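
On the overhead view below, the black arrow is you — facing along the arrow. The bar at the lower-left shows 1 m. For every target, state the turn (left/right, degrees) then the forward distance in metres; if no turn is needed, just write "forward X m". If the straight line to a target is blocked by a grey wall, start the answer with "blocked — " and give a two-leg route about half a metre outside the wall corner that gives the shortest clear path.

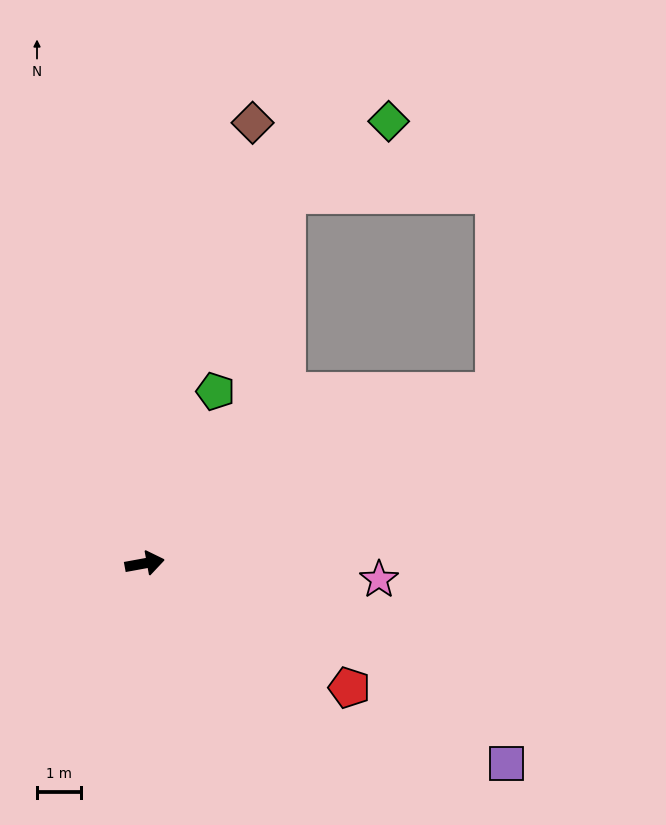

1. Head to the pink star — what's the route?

turn right 14°, forward 5.4 m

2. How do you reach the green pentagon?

turn left 57°, forward 4.3 m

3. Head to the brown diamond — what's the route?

turn left 66°, forward 10.4 m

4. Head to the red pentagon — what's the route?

turn right 42°, forward 5.5 m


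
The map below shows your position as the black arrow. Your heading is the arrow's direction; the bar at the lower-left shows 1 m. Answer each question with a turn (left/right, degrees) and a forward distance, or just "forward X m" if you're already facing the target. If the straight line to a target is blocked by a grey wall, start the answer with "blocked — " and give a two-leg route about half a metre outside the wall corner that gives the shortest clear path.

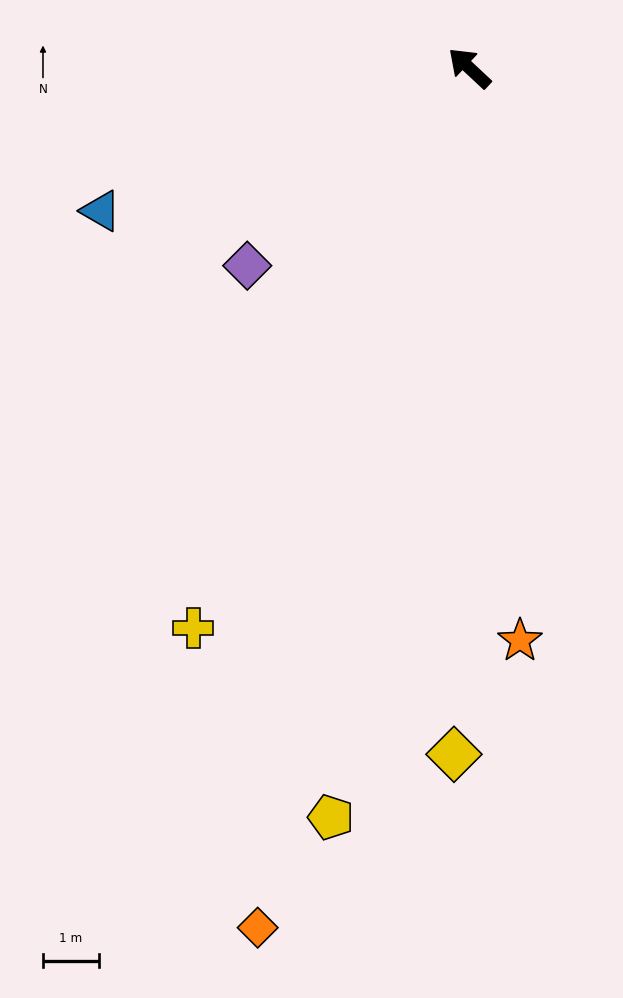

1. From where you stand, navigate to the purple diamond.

turn left 85°, forward 5.3 m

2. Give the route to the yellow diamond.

turn left 132°, forward 12.3 m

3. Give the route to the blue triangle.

turn left 64°, forward 7.1 m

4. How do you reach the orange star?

turn left 138°, forward 10.3 m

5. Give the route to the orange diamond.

turn left 119°, forward 15.9 m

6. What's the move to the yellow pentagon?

turn left 123°, forward 13.7 m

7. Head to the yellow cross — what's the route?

turn left 107°, forward 11.2 m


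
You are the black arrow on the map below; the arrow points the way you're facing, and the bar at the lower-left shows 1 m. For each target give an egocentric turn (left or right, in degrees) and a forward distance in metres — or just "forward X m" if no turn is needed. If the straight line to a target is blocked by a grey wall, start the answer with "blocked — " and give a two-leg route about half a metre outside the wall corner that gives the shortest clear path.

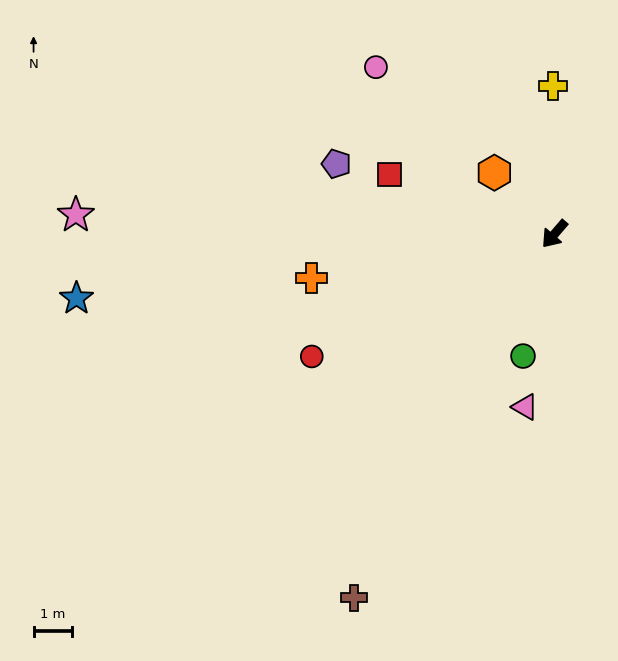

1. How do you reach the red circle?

turn right 23°, forward 7.1 m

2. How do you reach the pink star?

turn right 52°, forward 12.5 m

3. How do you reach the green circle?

turn left 26°, forward 3.3 m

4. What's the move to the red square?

turn right 69°, forward 4.6 m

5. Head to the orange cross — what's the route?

turn right 39°, forward 6.4 m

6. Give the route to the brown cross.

turn left 12°, forward 10.8 m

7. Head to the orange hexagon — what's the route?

turn right 95°, forward 2.2 m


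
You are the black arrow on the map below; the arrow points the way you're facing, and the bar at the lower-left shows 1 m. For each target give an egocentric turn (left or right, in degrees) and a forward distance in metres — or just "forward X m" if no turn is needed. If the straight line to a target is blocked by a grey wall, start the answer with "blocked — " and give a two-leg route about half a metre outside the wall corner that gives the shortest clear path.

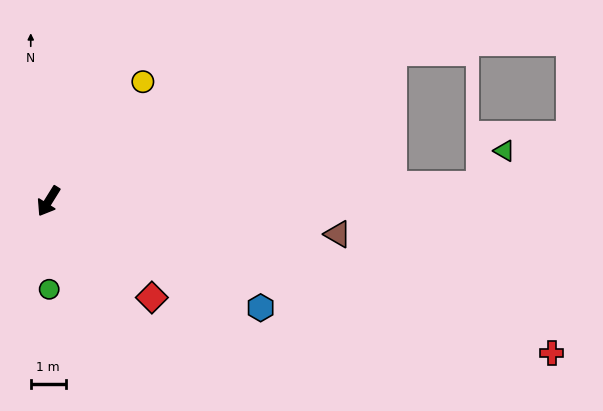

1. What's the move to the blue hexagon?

turn left 95°, forward 6.8 m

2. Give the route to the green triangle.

blocked — turn left 124°, forward 12.4 m, then turn left 53°, forward 1.2 m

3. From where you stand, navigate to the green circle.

turn left 32°, forward 2.5 m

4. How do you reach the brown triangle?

turn left 115°, forward 8.4 m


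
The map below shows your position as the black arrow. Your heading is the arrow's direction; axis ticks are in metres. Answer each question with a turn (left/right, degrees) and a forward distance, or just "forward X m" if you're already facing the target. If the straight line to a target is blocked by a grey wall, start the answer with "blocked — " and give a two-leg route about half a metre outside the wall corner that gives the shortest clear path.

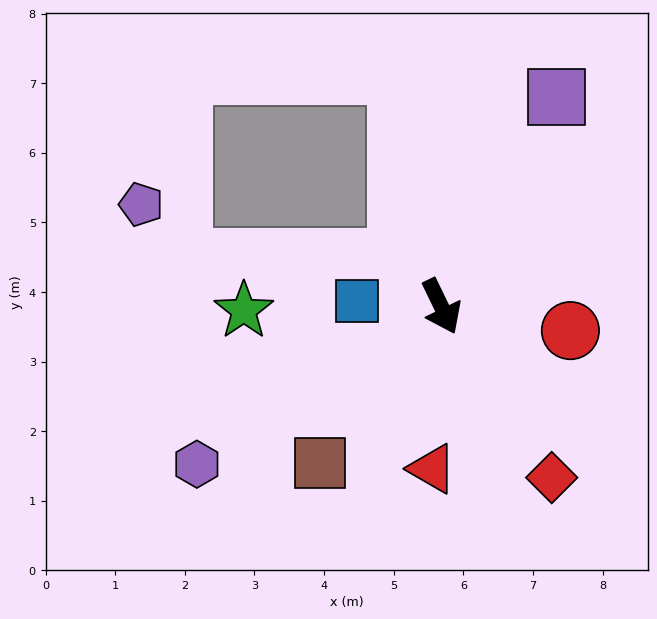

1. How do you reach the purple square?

turn left 125°, forward 3.4 m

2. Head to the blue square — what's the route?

turn right 120°, forward 1.2 m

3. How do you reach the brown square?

turn right 64°, forward 2.8 m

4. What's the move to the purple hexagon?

turn right 83°, forward 4.2 m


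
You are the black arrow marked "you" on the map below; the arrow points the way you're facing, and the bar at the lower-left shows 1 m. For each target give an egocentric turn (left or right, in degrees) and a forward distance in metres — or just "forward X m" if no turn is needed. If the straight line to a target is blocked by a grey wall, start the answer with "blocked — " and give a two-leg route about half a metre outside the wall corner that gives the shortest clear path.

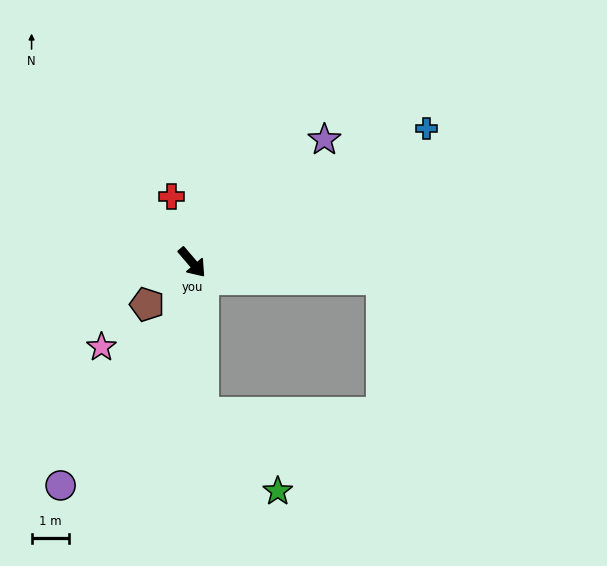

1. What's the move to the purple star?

turn left 92°, forward 4.9 m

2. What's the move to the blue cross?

turn left 79°, forward 7.3 m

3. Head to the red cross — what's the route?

turn left 157°, forward 1.9 m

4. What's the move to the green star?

blocked — turn right 36°, forward 4.1 m, then turn left 39°, forward 2.9 m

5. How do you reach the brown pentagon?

turn right 87°, forward 1.7 m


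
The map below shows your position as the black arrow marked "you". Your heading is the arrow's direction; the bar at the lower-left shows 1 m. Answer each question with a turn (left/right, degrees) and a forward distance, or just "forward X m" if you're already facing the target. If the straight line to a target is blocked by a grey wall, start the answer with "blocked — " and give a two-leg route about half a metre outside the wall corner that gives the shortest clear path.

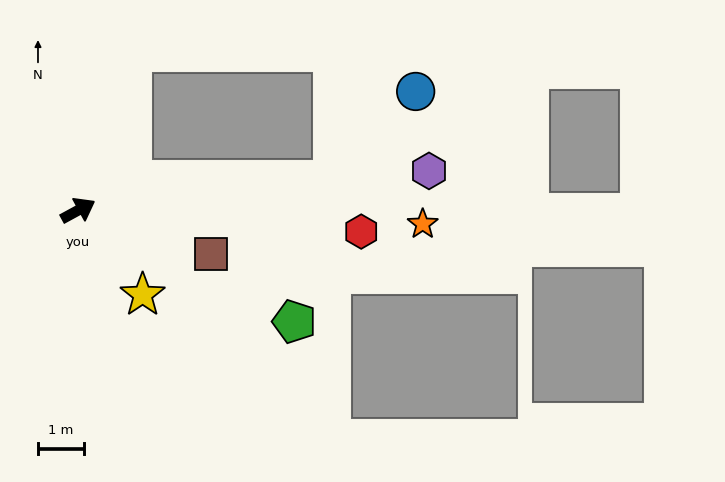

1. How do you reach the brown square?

turn right 47°, forward 3.1 m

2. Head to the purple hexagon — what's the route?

turn right 22°, forward 7.7 m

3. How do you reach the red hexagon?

turn right 33°, forward 6.2 m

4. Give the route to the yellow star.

turn right 81°, forward 2.3 m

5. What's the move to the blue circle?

blocked — turn right 22°, forward 5.6 m, then turn left 40°, forward 2.6 m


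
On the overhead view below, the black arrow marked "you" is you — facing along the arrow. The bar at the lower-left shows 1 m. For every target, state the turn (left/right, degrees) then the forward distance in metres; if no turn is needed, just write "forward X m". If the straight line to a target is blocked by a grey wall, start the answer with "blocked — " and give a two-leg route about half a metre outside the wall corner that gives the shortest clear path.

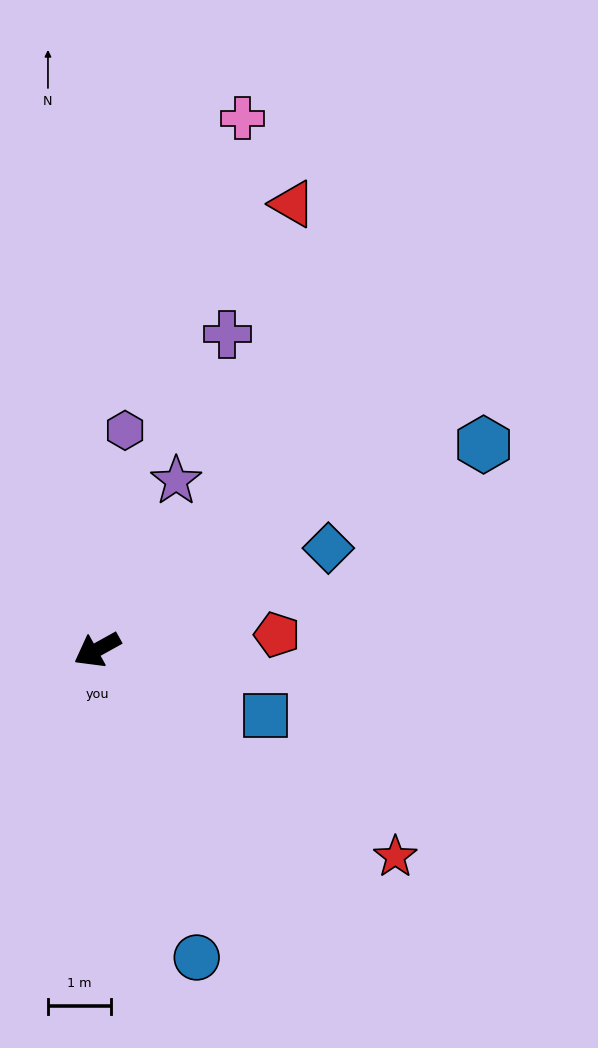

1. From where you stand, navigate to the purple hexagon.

turn right 126°, forward 3.5 m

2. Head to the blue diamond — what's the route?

turn left 175°, forward 4.0 m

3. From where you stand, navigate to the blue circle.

turn left 79°, forward 5.1 m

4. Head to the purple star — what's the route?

turn right 144°, forward 3.0 m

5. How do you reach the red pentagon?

turn left 156°, forward 2.9 m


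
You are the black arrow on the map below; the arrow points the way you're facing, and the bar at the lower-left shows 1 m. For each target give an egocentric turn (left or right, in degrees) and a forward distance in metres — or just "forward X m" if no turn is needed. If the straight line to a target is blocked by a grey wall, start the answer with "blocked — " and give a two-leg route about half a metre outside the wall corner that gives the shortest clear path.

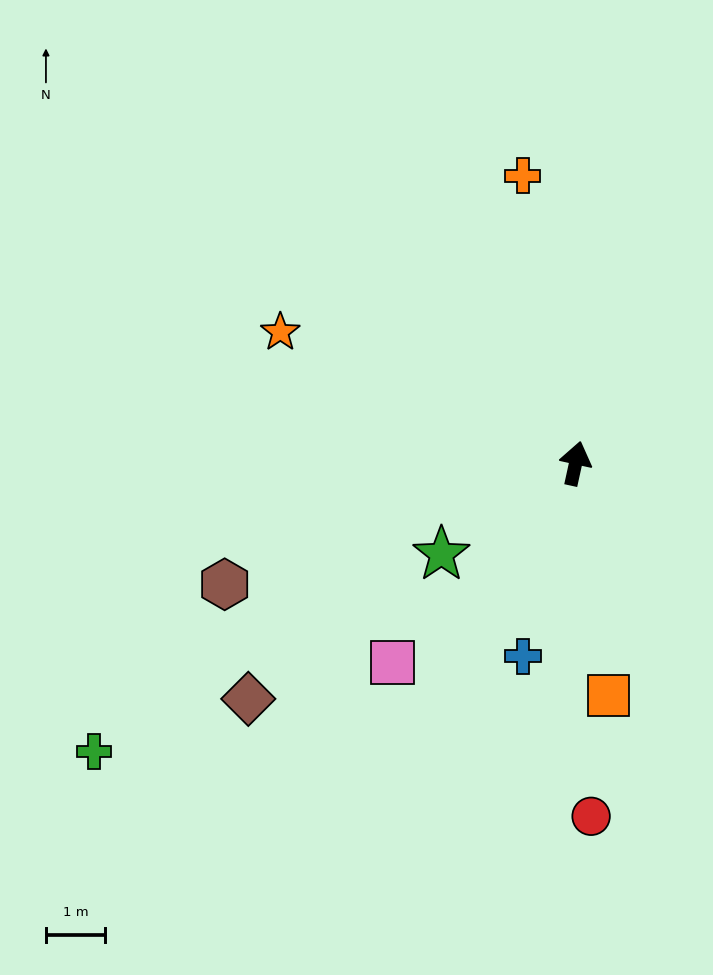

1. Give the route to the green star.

turn left 136°, forward 2.8 m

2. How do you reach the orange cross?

turn left 23°, forward 5.0 m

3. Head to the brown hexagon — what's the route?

turn left 121°, forward 6.3 m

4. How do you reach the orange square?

turn right 160°, forward 4.0 m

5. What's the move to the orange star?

turn left 78°, forward 5.5 m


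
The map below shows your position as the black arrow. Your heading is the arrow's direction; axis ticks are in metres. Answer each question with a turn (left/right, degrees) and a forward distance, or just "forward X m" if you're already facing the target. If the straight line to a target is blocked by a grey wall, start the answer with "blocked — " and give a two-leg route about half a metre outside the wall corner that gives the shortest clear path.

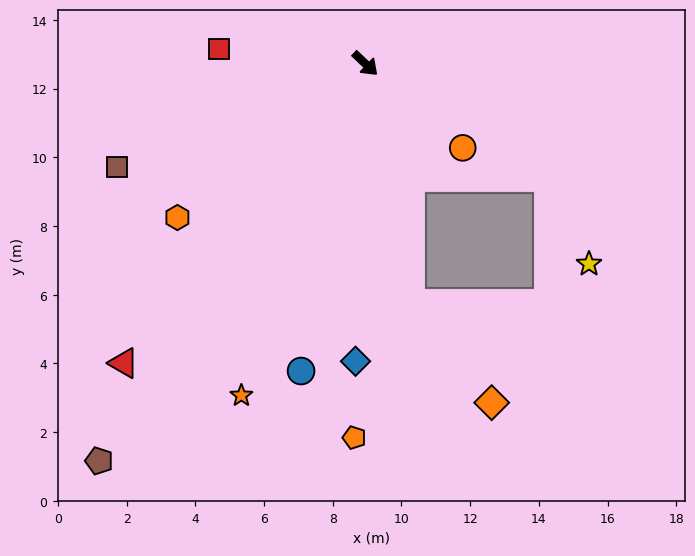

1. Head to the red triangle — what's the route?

turn right 85°, forward 11.2 m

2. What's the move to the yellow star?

blocked — turn left 12°, forward 6.3 m, then turn right 34°, forward 2.8 m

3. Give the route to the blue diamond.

turn right 48°, forward 8.7 m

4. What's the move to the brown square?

turn right 114°, forward 7.8 m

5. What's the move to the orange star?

turn right 67°, forward 10.3 m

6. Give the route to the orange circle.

turn left 3°, forward 3.7 m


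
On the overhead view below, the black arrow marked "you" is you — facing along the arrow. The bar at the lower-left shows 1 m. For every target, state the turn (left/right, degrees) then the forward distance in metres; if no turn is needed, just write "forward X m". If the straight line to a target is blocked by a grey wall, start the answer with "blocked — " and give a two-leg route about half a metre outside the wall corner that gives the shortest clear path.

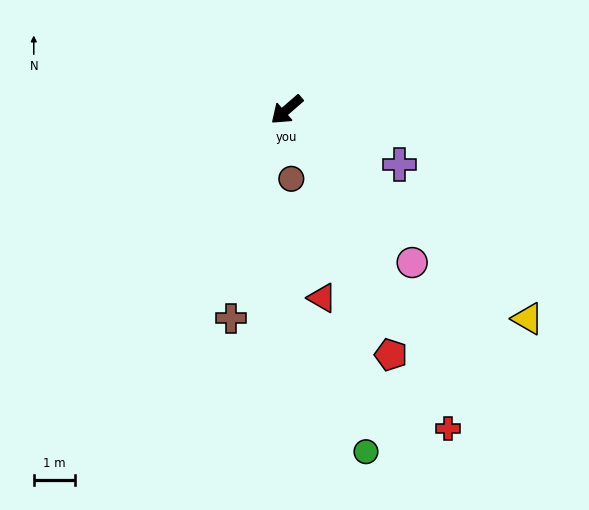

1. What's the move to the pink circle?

turn left 88°, forward 4.8 m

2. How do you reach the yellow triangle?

turn left 98°, forward 7.8 m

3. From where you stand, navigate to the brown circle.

turn left 53°, forward 1.7 m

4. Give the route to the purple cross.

turn left 113°, forward 3.1 m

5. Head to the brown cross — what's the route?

turn left 34°, forward 5.3 m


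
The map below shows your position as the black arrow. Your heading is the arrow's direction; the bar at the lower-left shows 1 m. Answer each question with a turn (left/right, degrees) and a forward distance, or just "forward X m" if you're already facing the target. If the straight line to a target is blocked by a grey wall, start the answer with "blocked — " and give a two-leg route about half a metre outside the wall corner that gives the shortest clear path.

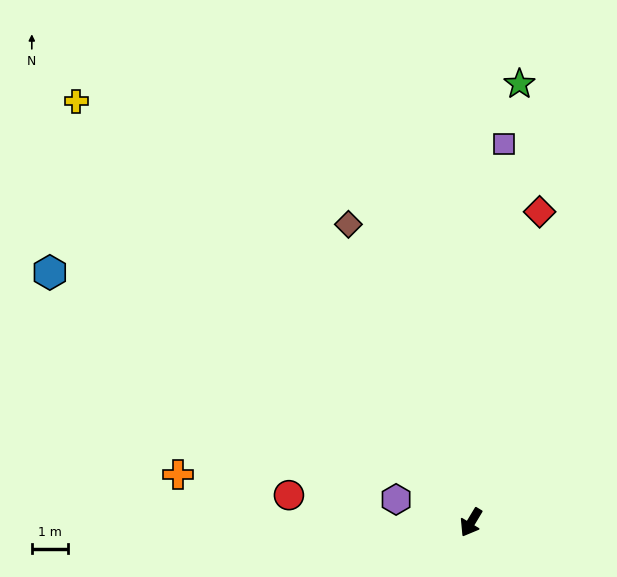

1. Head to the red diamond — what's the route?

turn right 161°, forward 8.7 m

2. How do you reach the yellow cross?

turn right 106°, forward 15.8 m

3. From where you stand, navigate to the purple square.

turn right 154°, forward 10.4 m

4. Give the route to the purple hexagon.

turn right 76°, forward 2.1 m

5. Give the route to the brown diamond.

turn right 127°, forward 8.8 m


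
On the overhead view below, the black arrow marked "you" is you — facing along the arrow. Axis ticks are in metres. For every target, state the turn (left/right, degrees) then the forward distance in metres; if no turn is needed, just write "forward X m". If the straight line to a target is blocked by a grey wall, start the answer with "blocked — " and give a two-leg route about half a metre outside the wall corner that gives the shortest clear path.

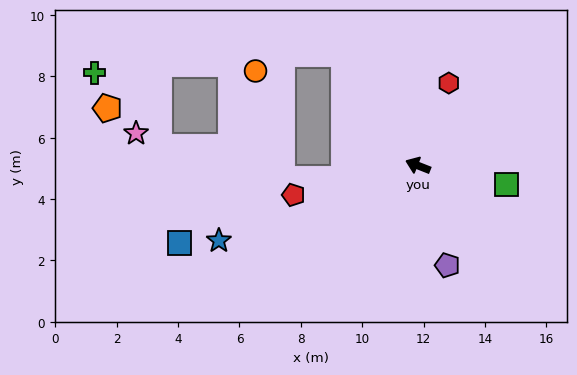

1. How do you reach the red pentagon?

turn left 35°, forward 4.2 m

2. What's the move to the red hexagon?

turn right 89°, forward 2.9 m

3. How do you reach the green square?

turn right 170°, forward 3.0 m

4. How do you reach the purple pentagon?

turn left 128°, forward 3.4 m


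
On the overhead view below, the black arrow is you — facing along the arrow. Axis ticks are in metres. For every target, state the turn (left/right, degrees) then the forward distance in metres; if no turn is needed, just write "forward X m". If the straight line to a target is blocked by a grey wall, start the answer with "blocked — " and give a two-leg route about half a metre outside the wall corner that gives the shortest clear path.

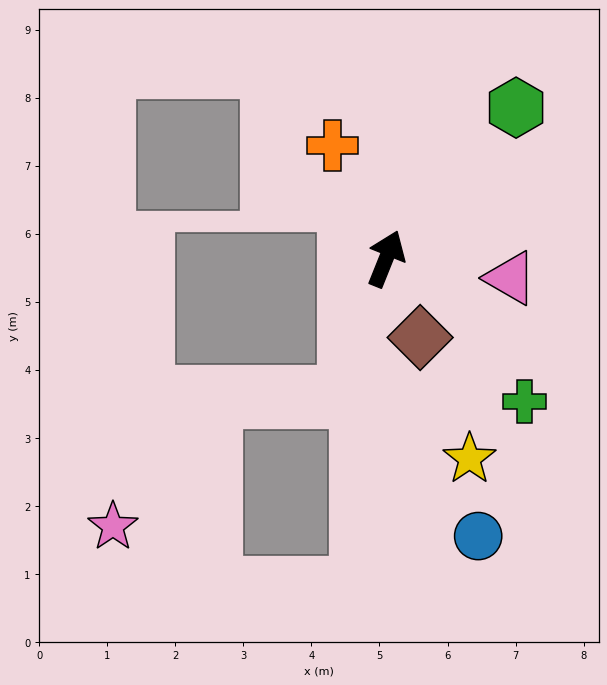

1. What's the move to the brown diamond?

turn right 135°, forward 1.3 m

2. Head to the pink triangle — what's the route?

turn right 77°, forward 1.8 m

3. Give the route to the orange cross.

turn left 47°, forward 1.8 m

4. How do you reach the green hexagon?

turn right 19°, forward 2.9 m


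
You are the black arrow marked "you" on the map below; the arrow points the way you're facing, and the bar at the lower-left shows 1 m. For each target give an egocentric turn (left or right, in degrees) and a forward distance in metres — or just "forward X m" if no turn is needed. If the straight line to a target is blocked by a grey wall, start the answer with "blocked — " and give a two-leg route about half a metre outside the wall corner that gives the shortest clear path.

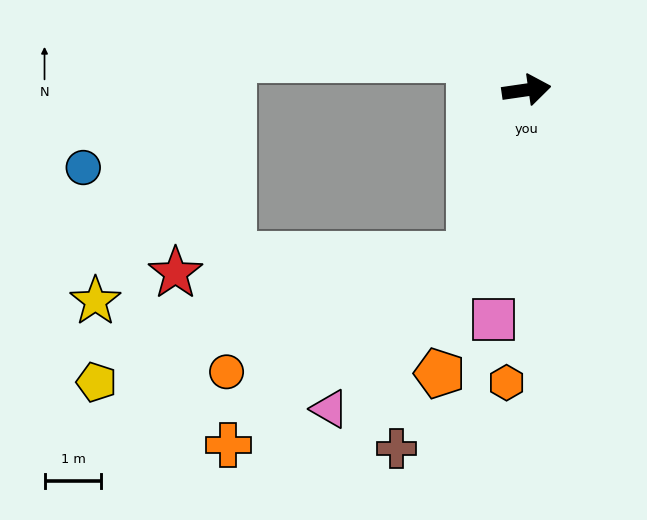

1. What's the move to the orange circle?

blocked — turn right 117°, forward 3.1 m, then turn right 46°, forward 4.8 m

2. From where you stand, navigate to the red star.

blocked — turn right 117°, forward 3.1 m, then turn right 68°, forward 5.2 m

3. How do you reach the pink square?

turn right 106°, forward 4.1 m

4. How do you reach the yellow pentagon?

blocked — turn right 117°, forward 3.1 m, then turn right 53°, forward 6.9 m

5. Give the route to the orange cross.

blocked — turn right 117°, forward 3.1 m, then turn right 33°, forward 5.4 m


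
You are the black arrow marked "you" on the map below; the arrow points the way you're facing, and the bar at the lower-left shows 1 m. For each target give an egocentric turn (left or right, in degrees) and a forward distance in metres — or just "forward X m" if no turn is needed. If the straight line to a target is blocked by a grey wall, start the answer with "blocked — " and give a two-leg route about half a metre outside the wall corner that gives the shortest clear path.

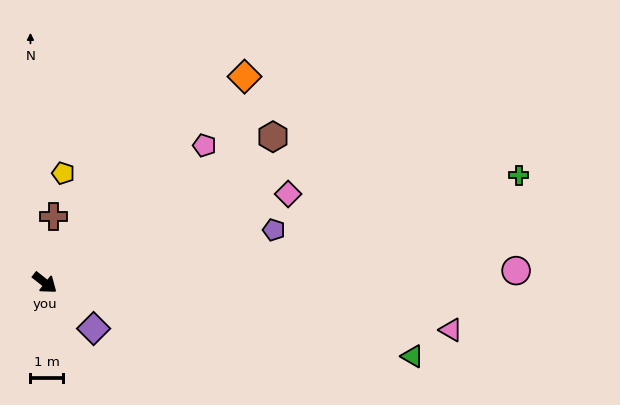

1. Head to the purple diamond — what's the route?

turn right 5°, forward 2.0 m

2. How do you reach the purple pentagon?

turn left 51°, forward 7.1 m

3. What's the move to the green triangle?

turn left 27°, forward 11.4 m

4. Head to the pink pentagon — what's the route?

turn left 79°, forward 6.4 m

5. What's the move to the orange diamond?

turn left 84°, forward 8.7 m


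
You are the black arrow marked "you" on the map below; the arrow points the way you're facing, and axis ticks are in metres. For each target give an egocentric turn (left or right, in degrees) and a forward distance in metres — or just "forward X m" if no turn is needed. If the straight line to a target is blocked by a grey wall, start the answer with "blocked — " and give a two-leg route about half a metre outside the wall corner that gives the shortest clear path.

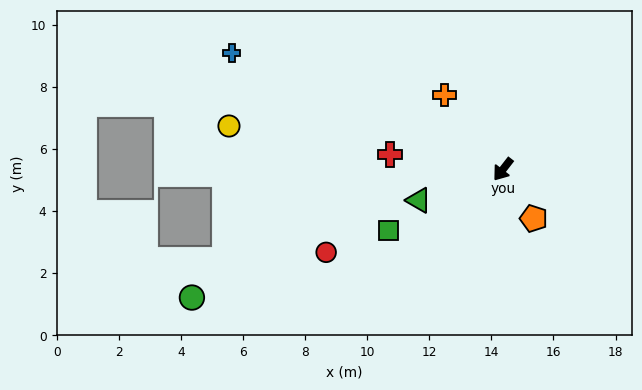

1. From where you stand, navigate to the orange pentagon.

turn left 70°, forward 1.9 m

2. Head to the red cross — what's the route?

turn right 60°, forward 3.7 m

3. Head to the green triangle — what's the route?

turn right 32°, forward 2.9 m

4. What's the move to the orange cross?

turn right 104°, forward 3.0 m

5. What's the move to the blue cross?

turn right 75°, forward 9.5 m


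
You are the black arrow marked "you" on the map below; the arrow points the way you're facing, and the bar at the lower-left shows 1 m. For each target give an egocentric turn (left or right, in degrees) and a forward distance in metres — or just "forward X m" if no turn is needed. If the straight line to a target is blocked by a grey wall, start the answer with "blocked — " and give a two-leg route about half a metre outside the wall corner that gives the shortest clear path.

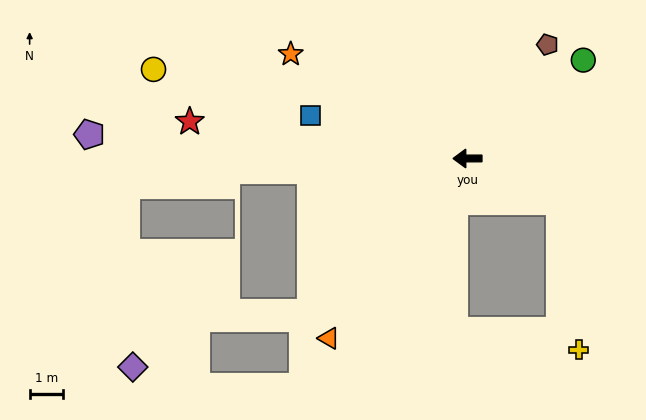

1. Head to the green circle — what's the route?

turn right 140°, forward 4.5 m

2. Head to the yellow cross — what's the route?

blocked — turn left 155°, forward 3.1 m, then turn right 58°, forward 4.5 m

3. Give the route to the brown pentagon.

turn right 125°, forward 4.2 m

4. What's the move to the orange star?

turn right 31°, forward 6.1 m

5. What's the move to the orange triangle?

turn left 52°, forward 6.8 m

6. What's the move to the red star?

turn right 8°, forward 8.4 m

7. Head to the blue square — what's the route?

turn right 15°, forward 4.9 m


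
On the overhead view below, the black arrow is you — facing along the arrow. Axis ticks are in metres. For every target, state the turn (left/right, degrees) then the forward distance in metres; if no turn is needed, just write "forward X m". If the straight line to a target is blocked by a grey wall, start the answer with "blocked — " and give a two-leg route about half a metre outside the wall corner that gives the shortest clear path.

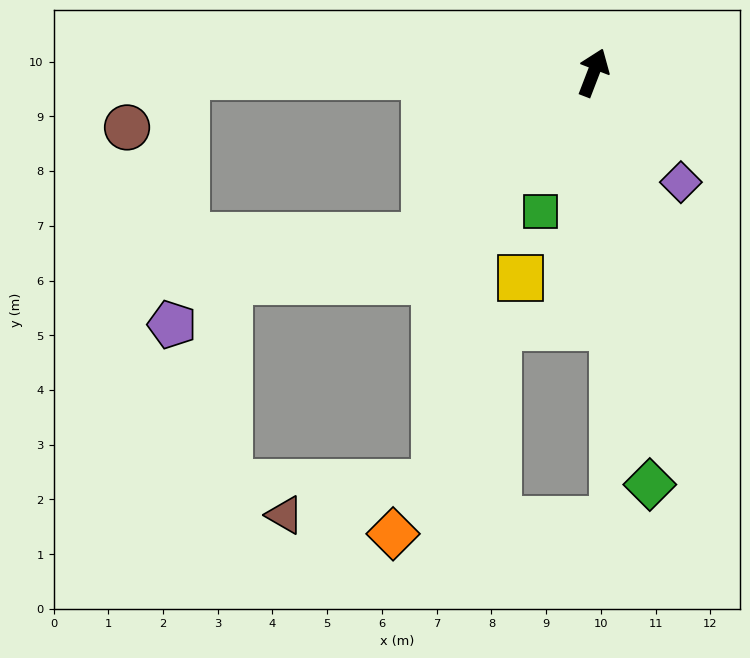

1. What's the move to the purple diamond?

turn right 120°, forward 2.6 m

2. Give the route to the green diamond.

turn right 151°, forward 7.6 m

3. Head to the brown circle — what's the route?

blocked — turn left 112°, forward 7.4 m, then turn left 40°, forward 1.4 m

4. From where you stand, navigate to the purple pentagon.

blocked — turn left 112°, forward 7.4 m, then turn left 86°, forward 4.5 m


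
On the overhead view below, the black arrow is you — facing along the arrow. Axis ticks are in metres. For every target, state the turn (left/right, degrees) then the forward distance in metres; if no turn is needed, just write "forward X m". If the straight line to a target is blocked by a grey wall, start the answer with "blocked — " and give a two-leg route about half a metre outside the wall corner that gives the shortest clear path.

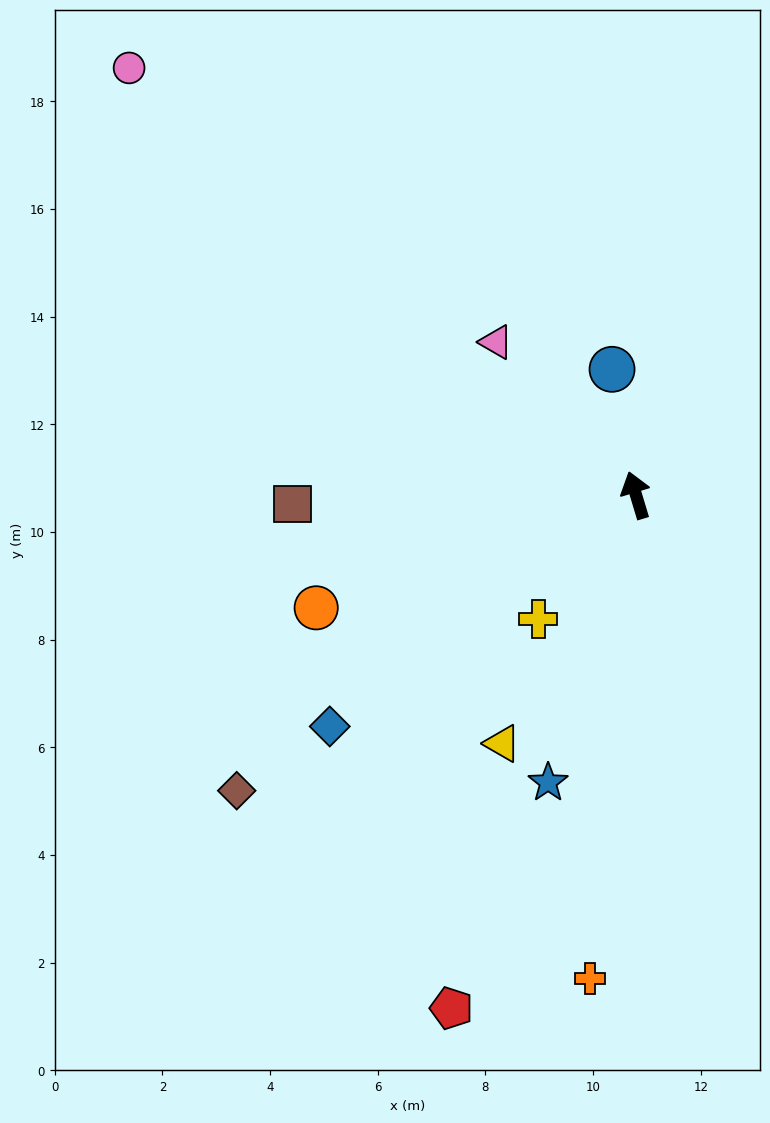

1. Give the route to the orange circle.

turn left 93°, forward 6.3 m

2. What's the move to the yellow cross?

turn left 125°, forward 2.9 m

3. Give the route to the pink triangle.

turn left 26°, forward 3.9 m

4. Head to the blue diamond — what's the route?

turn left 110°, forward 7.1 m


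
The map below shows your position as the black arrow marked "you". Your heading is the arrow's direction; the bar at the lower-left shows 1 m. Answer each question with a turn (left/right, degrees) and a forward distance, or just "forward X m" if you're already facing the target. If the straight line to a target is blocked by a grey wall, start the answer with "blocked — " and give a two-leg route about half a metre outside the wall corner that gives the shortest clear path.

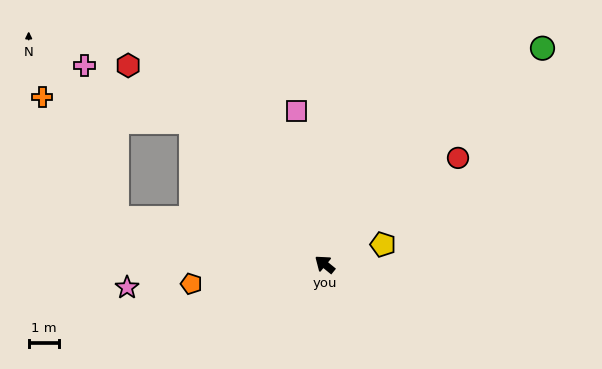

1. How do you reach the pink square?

turn right 40°, forward 5.2 m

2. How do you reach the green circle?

turn right 96°, forward 10.2 m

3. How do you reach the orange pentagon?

turn left 47°, forward 4.5 m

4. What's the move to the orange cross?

blocked — turn right 8°, forward 6.5 m, then turn left 38°, forward 5.0 m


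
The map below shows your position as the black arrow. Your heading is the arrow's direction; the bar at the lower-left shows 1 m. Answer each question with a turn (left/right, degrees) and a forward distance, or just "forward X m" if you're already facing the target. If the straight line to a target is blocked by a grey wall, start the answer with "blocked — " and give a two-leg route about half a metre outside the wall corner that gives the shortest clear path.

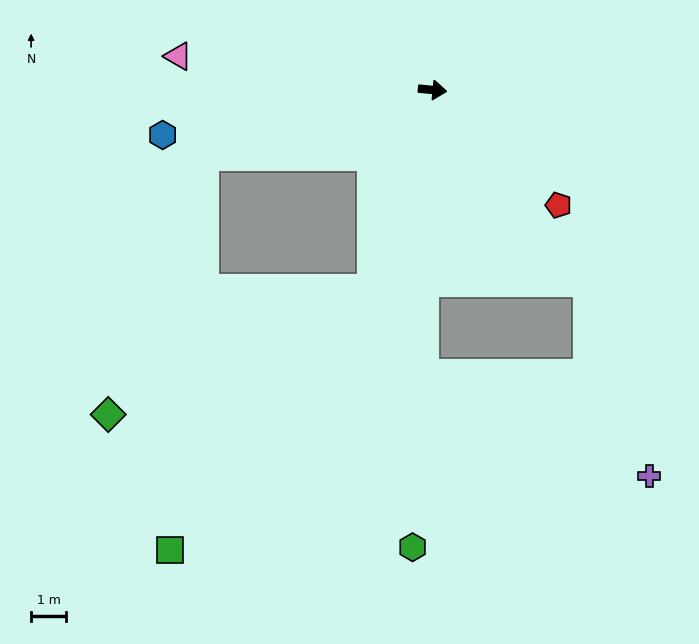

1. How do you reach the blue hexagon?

turn right 165°, forward 7.7 m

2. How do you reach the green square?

blocked — turn right 101°, forward 5.9 m, then turn right 21°, forward 9.4 m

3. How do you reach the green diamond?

blocked — turn right 101°, forward 5.9 m, then turn right 48°, forward 8.3 m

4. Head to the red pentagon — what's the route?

turn right 37°, forward 4.8 m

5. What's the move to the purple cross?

blocked — turn right 45°, forward 7.0 m, then turn right 22°, forward 5.8 m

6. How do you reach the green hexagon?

turn right 87°, forward 13.0 m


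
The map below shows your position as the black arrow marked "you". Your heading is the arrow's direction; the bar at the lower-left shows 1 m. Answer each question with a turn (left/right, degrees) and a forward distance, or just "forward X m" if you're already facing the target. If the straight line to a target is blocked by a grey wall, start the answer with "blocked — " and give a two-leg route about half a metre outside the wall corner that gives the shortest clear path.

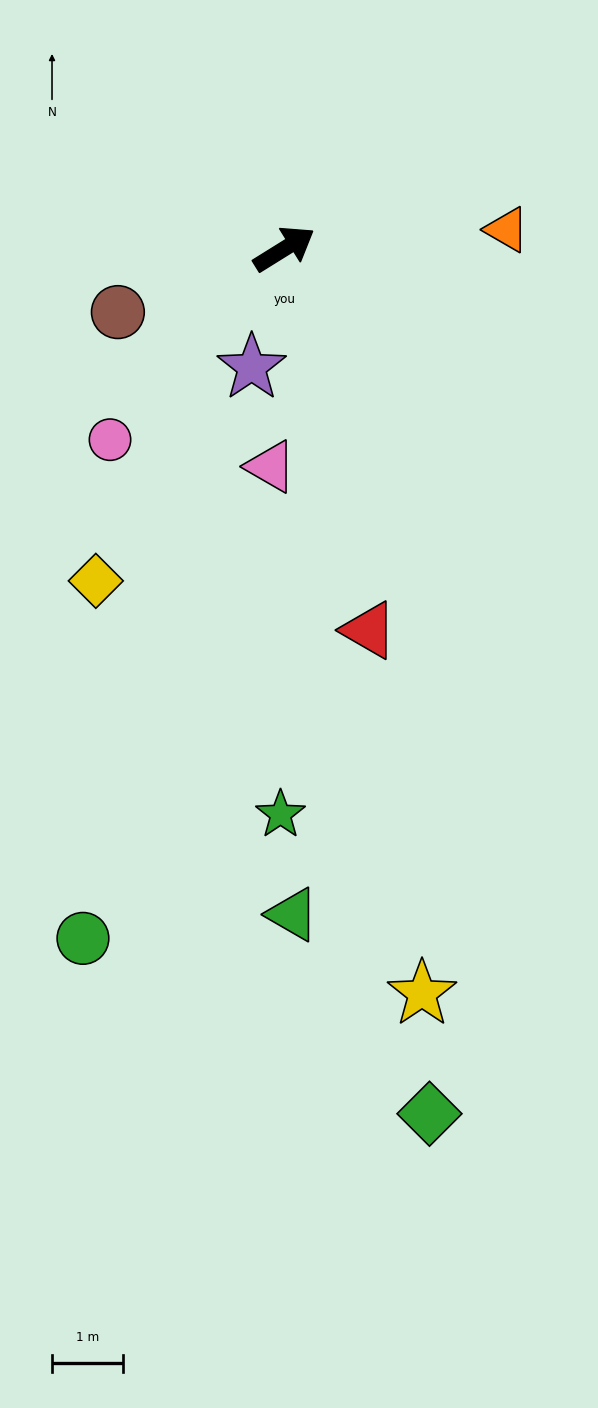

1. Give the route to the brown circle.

turn left 169°, forward 2.5 m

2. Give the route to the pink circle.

turn right 164°, forward 3.7 m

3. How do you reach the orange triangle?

turn right 27°, forward 3.2 m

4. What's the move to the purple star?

turn right 137°, forward 1.7 m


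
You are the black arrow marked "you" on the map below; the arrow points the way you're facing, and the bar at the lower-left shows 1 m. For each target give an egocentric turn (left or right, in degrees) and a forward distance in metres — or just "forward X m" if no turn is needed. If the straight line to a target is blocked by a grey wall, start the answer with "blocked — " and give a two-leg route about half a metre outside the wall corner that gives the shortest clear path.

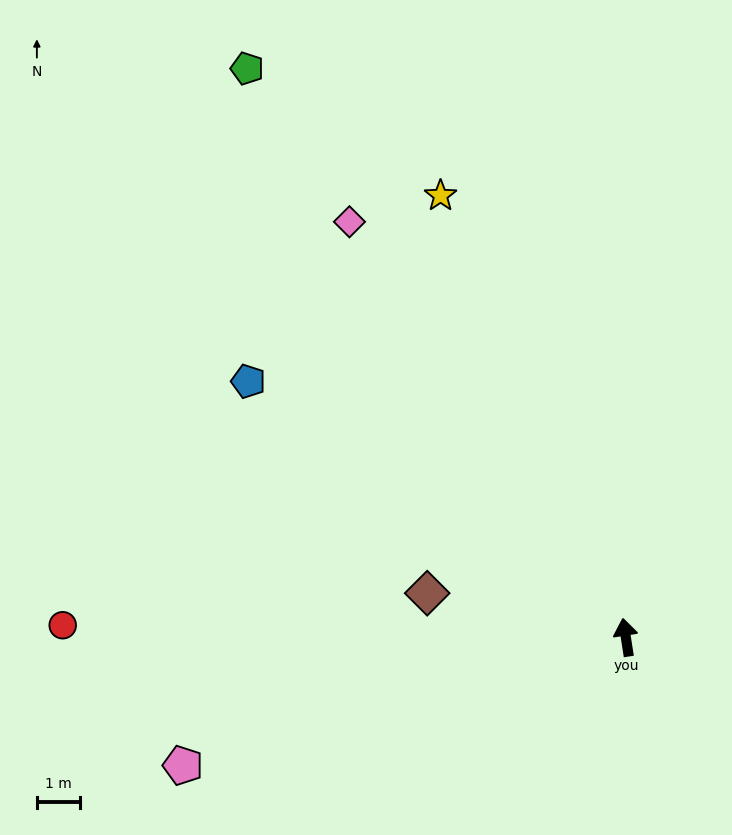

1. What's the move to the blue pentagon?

turn left 47°, forward 10.6 m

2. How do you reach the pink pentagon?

turn left 97°, forward 10.7 m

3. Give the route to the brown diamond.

turn left 69°, forward 4.7 m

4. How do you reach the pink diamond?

turn left 25°, forward 11.6 m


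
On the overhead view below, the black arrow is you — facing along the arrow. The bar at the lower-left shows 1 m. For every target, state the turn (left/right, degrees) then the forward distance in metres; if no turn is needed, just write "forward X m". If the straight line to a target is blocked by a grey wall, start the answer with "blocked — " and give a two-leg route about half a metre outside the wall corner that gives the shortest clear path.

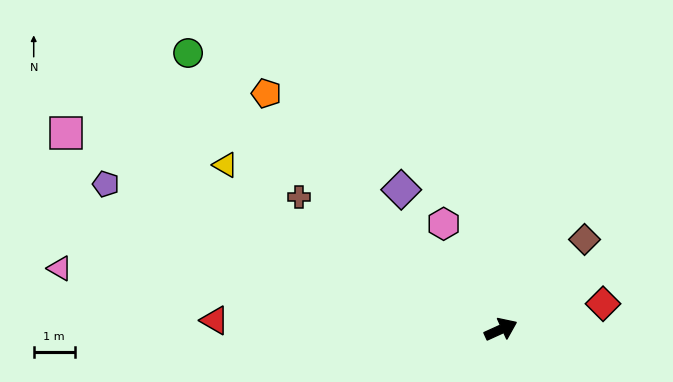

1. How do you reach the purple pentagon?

turn left 135°, forward 10.2 m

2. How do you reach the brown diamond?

turn left 23°, forward 3.0 m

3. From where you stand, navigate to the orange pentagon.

turn left 110°, forward 8.1 m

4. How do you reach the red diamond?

turn right 10°, forward 2.6 m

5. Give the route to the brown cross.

turn left 122°, forward 5.9 m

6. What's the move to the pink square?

turn left 131°, forward 11.6 m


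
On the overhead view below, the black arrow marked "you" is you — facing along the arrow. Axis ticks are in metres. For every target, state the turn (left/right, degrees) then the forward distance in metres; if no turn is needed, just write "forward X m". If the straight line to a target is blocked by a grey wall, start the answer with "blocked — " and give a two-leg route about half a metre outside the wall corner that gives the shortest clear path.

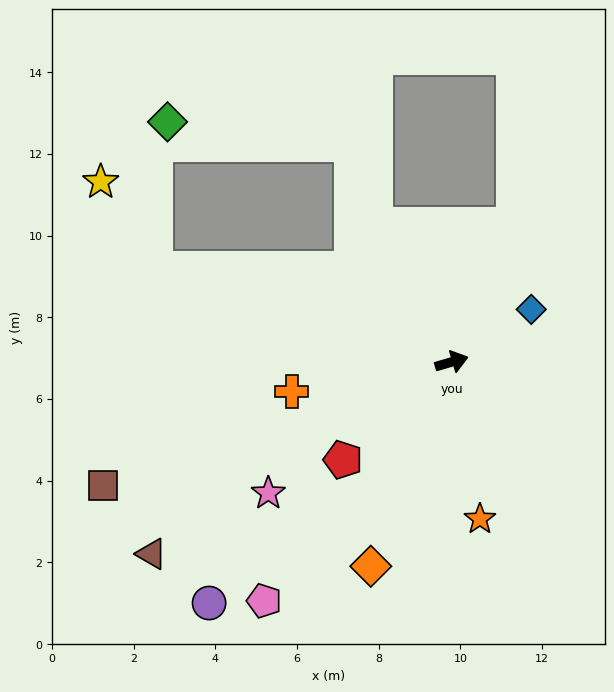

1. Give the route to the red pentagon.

turn right 154°, forward 3.6 m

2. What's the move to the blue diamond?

turn left 17°, forward 2.3 m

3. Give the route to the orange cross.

turn left 174°, forward 4.0 m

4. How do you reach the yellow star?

blocked — turn left 146°, forward 7.6 m, then turn right 40°, forward 2.5 m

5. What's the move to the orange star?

turn right 96°, forward 3.9 m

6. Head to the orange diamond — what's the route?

turn right 128°, forward 5.4 m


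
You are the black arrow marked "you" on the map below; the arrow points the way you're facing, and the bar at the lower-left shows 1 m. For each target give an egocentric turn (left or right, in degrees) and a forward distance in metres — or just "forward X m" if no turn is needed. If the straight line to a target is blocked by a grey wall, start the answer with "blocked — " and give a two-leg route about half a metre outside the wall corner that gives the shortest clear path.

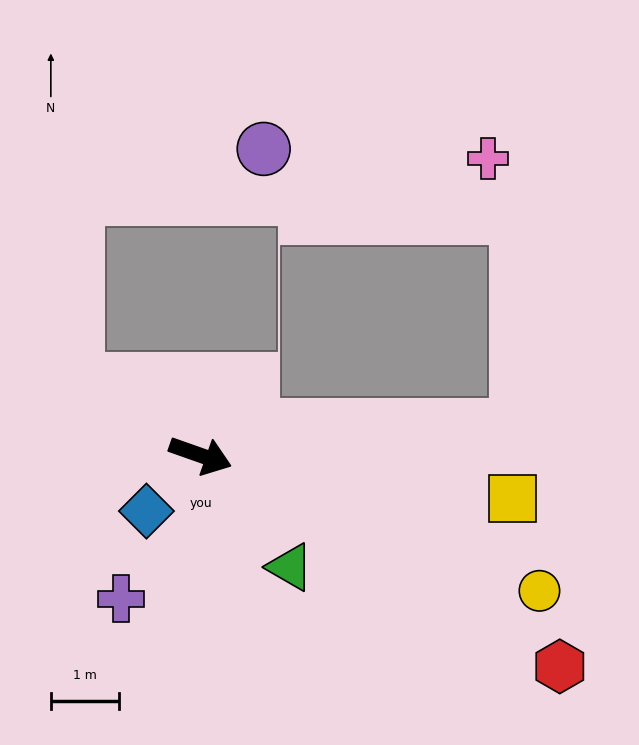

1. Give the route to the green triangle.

turn right 32°, forward 2.1 m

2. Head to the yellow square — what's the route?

turn left 12°, forward 4.6 m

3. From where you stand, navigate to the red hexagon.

turn right 11°, forward 6.1 m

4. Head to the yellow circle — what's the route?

turn right 2°, forward 5.4 m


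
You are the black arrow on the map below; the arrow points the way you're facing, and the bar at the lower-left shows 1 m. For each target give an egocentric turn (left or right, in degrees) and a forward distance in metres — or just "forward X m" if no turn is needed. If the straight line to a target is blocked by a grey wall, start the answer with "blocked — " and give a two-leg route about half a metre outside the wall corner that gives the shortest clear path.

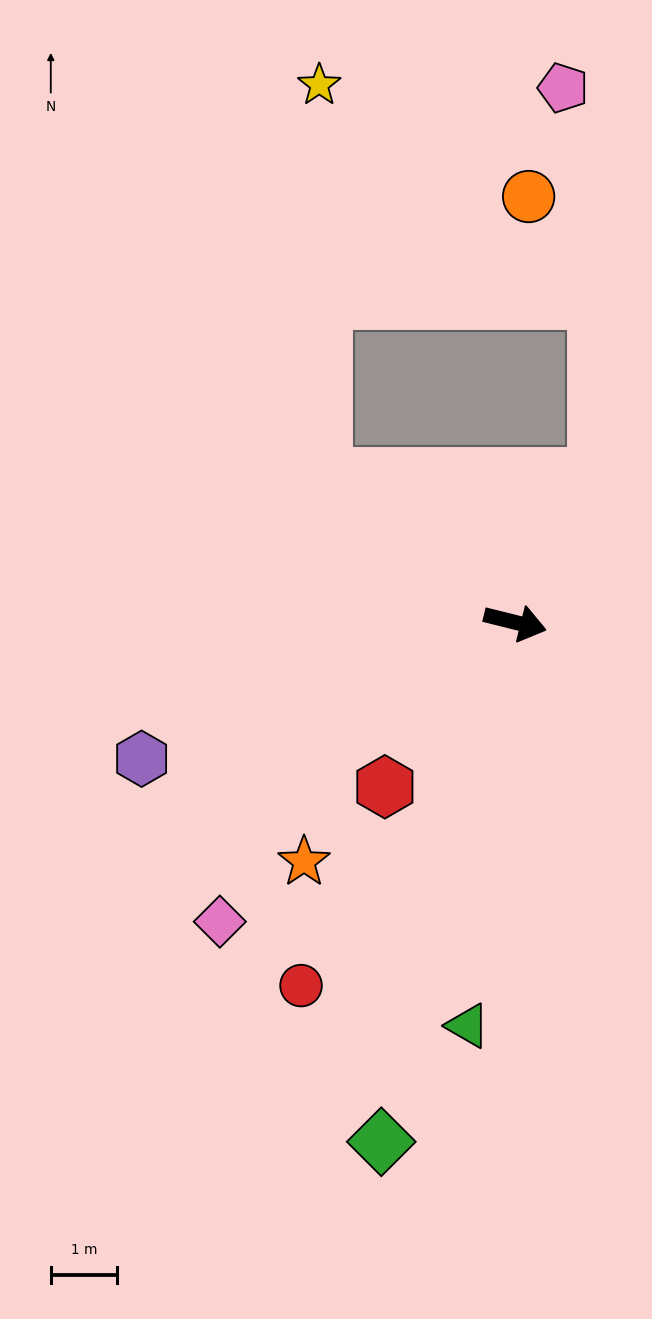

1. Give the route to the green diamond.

turn right 90°, forward 8.1 m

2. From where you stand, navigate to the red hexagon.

turn right 114°, forward 3.2 m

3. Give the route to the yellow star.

blocked — turn left 156°, forward 3.6 m, then turn right 51°, forward 5.9 m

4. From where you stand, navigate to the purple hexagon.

turn right 146°, forward 6.0 m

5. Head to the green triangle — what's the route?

turn right 83°, forward 6.1 m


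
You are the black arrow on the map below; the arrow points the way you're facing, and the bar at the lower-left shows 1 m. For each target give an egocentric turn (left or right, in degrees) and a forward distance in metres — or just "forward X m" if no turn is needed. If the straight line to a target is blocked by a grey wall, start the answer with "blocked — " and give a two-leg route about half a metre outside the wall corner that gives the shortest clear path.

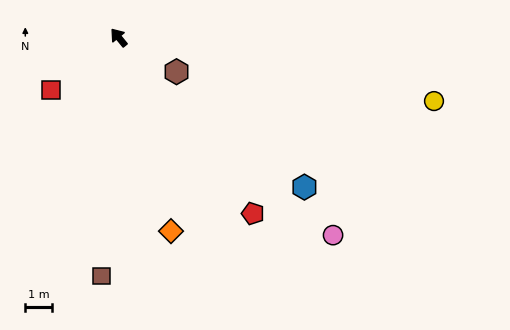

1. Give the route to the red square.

turn left 89°, forward 3.2 m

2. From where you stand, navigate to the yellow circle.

turn right 141°, forward 11.9 m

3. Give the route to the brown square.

turn left 137°, forward 8.8 m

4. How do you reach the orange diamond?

turn left 156°, forward 7.4 m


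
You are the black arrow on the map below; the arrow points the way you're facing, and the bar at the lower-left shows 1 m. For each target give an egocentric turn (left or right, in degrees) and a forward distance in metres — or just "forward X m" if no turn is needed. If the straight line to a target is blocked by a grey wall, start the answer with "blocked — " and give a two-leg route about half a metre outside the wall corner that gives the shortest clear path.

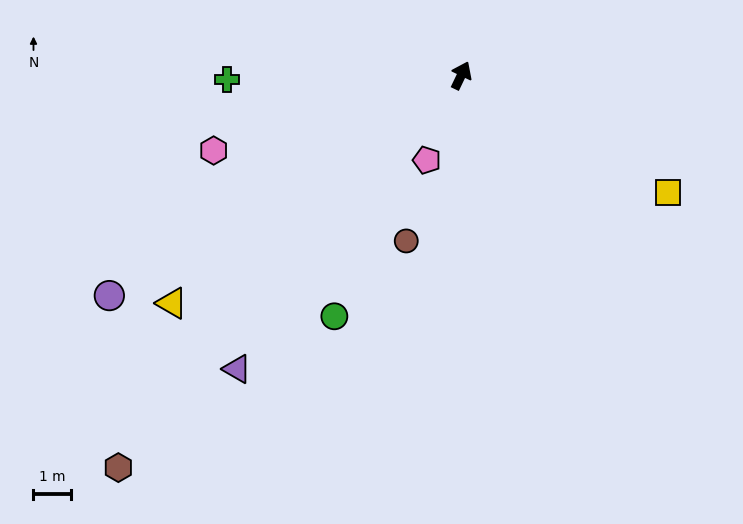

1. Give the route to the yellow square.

turn right 94°, forward 6.3 m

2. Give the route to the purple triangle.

turn left 168°, forward 9.8 m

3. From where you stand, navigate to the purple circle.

turn left 148°, forward 11.1 m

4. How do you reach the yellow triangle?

turn left 154°, forward 9.8 m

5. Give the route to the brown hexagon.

turn left 164°, forward 13.9 m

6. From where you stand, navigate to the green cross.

turn left 117°, forward 6.2 m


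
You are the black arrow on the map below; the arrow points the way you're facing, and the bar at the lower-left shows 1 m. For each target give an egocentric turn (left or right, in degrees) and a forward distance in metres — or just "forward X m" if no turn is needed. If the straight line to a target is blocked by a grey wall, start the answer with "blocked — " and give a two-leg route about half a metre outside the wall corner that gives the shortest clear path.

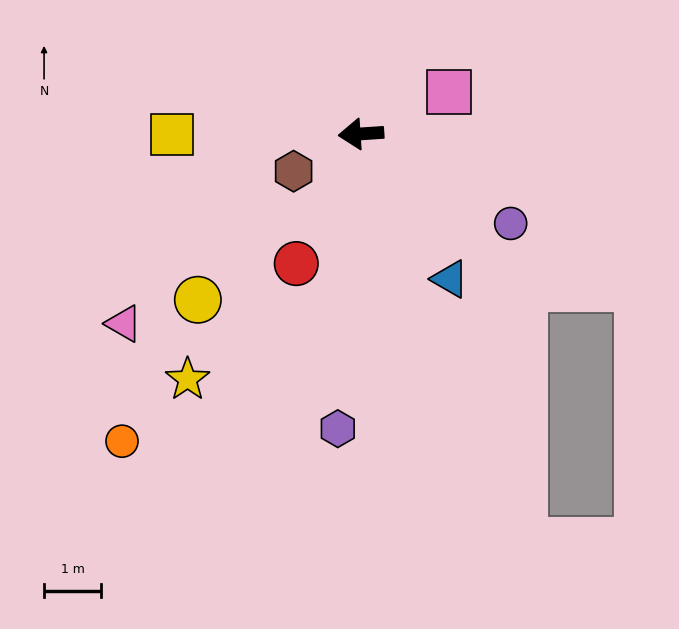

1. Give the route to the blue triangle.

turn left 118°, forward 3.0 m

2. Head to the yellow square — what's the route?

turn right 4°, forward 3.3 m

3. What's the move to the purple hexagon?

turn left 82°, forward 5.2 m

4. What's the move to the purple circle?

turn left 145°, forward 3.1 m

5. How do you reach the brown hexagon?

turn left 25°, forward 1.4 m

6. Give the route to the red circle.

turn left 60°, forward 2.5 m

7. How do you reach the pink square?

turn right 159°, forward 1.7 m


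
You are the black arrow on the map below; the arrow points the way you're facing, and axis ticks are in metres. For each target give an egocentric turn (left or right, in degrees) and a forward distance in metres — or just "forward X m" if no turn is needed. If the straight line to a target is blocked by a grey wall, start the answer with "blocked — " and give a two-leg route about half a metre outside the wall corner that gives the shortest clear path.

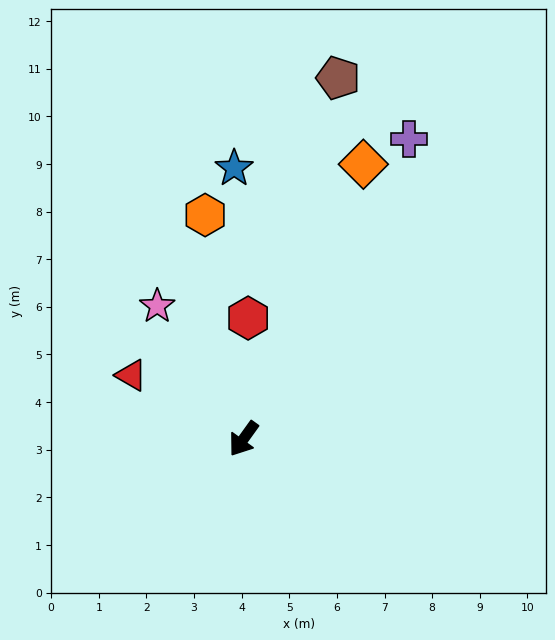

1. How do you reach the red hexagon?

turn right 146°, forward 2.5 m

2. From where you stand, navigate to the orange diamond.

turn right 168°, forward 6.3 m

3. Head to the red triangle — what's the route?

turn right 84°, forward 2.7 m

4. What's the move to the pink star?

turn right 111°, forward 3.3 m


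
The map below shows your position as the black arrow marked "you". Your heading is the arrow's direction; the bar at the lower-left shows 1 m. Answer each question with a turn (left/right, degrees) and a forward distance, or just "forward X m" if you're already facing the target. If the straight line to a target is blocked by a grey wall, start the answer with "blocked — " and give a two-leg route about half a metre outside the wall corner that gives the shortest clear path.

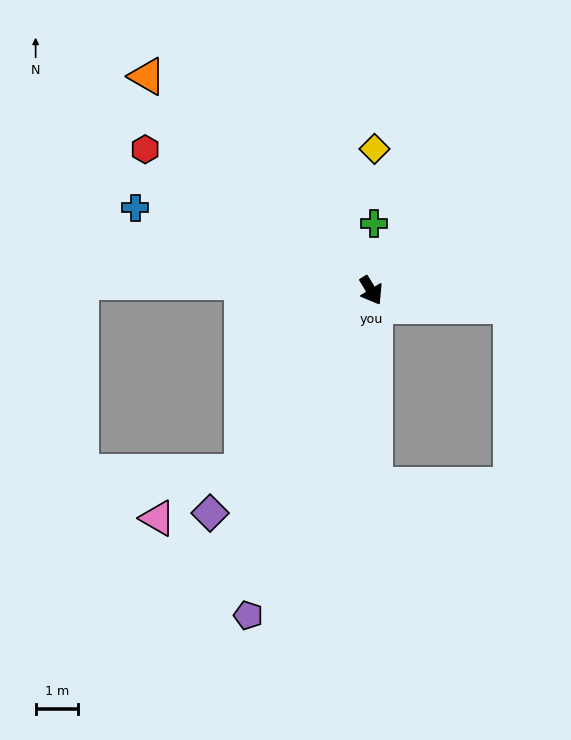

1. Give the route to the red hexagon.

turn right 153°, forward 6.3 m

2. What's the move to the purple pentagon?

turn right 52°, forward 8.2 m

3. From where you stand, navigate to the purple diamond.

turn right 67°, forward 6.5 m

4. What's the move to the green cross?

turn left 146°, forward 1.6 m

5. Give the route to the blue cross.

turn right 140°, forward 5.9 m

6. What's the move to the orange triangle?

turn right 165°, forward 7.3 m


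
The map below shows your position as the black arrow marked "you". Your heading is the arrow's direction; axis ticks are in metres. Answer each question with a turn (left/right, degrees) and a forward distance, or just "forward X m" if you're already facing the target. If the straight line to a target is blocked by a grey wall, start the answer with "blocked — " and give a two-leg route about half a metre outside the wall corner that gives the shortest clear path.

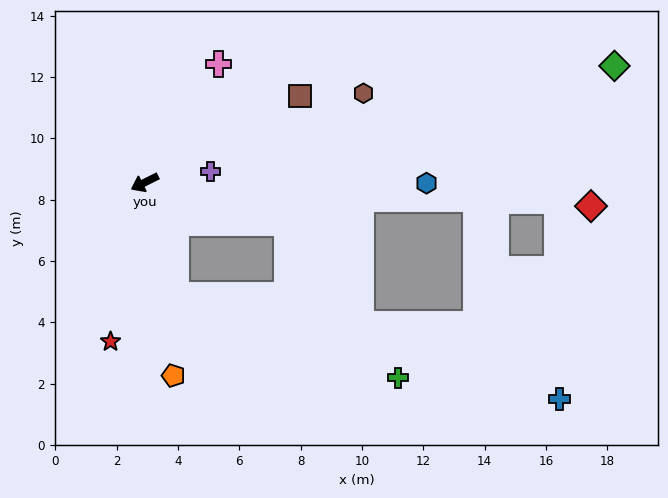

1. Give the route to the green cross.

blocked — turn left 137°, forward 4.8 m, then turn right 38°, forward 6.2 m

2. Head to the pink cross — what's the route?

turn right 149°, forward 4.5 m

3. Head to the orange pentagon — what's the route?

turn left 72°, forward 6.4 m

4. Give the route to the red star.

turn left 51°, forward 5.3 m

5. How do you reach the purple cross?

turn left 163°, forward 2.2 m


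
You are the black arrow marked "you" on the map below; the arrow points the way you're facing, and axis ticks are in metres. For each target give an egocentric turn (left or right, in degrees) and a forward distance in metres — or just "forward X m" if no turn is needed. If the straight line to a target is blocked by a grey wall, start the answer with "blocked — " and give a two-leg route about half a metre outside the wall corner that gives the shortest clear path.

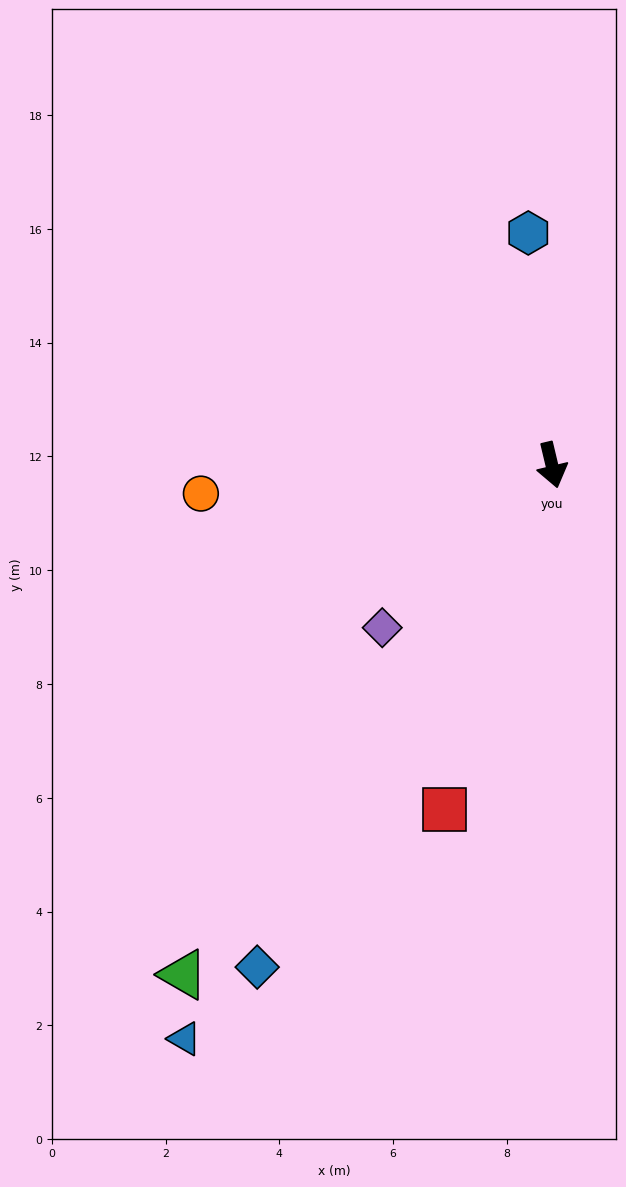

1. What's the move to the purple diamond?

turn right 60°, forward 4.1 m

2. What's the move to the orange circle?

turn right 99°, forward 6.2 m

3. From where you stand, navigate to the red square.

turn right 31°, forward 6.3 m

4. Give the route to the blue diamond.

turn right 44°, forward 10.2 m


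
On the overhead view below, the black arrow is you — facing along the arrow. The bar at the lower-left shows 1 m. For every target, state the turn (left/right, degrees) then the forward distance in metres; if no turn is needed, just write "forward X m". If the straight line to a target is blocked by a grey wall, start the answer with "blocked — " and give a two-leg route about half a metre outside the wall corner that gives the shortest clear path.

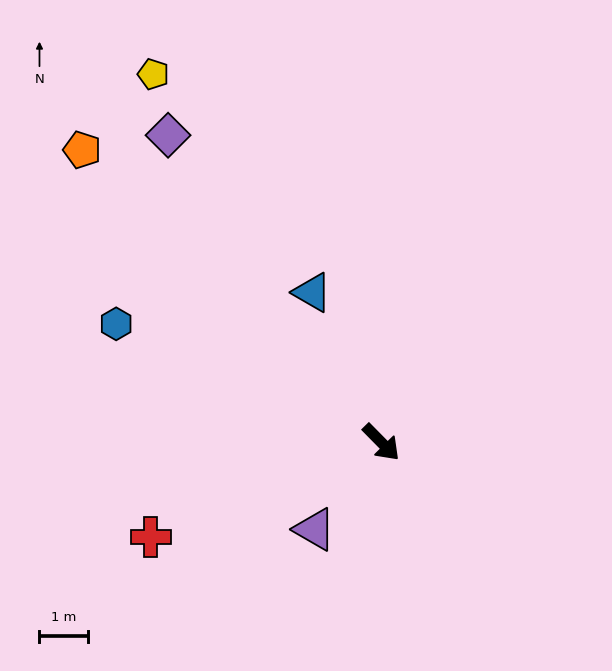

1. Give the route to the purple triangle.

turn right 82°, forward 2.3 m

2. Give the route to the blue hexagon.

turn right 159°, forward 6.0 m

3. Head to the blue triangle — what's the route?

turn left 160°, forward 3.4 m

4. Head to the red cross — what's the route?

turn right 112°, forward 5.2 m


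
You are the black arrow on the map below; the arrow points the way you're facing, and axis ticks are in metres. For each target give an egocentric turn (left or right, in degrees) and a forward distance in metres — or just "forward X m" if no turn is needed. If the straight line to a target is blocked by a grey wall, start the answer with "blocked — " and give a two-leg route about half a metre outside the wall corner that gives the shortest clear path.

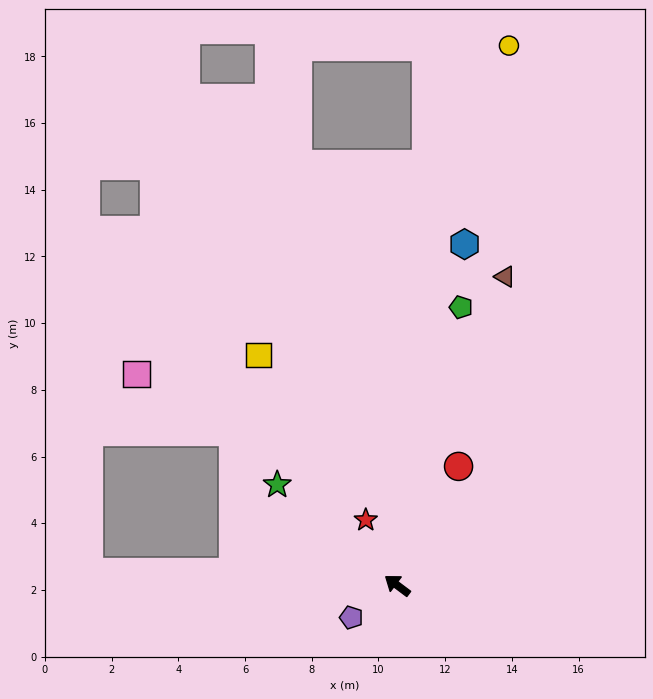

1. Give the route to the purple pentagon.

turn left 72°, forward 1.7 m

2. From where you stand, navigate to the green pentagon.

turn right 66°, forward 8.6 m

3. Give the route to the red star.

turn right 27°, forward 2.2 m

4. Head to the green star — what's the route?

turn right 3°, forward 4.7 m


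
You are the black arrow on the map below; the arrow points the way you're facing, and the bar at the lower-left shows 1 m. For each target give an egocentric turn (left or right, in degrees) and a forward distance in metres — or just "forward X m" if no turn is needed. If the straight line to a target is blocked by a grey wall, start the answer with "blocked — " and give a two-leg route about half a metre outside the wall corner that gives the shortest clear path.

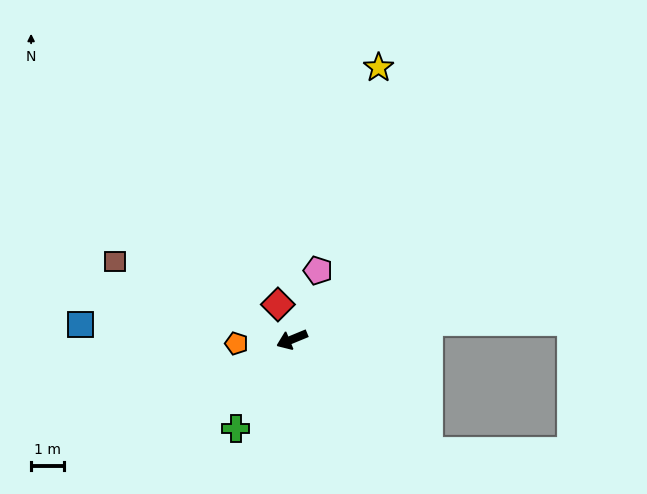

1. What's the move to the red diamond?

turn right 90°, forward 1.1 m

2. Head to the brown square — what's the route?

turn right 46°, forward 5.8 m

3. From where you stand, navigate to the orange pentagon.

turn right 18°, forward 1.7 m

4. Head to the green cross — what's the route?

turn left 35°, forward 3.2 m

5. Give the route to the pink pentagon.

turn right 133°, forward 2.2 m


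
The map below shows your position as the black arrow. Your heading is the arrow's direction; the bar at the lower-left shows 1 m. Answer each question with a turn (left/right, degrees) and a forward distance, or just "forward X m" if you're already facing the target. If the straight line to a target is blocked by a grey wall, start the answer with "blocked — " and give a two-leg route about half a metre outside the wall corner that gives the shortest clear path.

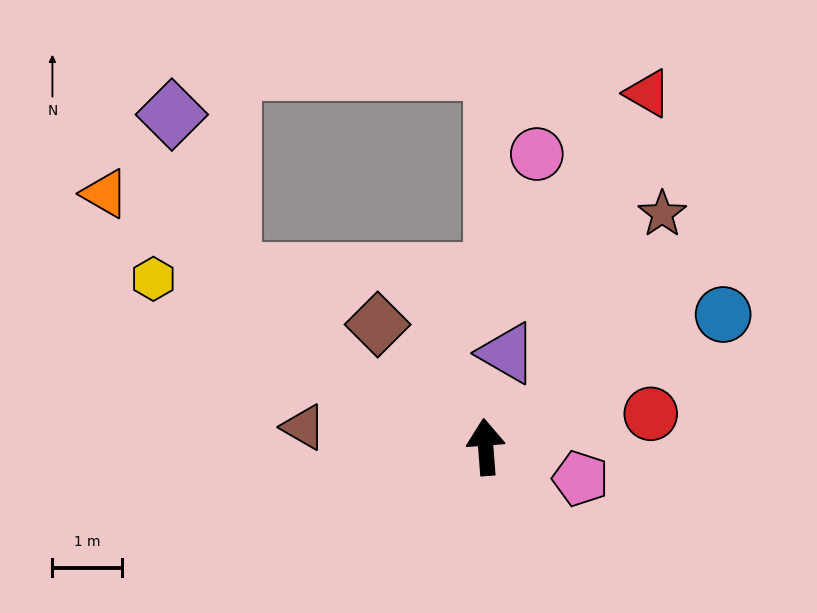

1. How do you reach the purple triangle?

turn right 17°, forward 1.4 m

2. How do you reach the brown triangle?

turn left 79°, forward 2.7 m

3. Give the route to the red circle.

turn right 83°, forward 2.4 m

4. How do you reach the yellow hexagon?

turn left 59°, forward 5.4 m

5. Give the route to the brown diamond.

turn left 37°, forward 2.4 m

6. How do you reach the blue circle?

turn right 65°, forward 3.9 m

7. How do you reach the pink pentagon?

turn right 113°, forward 1.4 m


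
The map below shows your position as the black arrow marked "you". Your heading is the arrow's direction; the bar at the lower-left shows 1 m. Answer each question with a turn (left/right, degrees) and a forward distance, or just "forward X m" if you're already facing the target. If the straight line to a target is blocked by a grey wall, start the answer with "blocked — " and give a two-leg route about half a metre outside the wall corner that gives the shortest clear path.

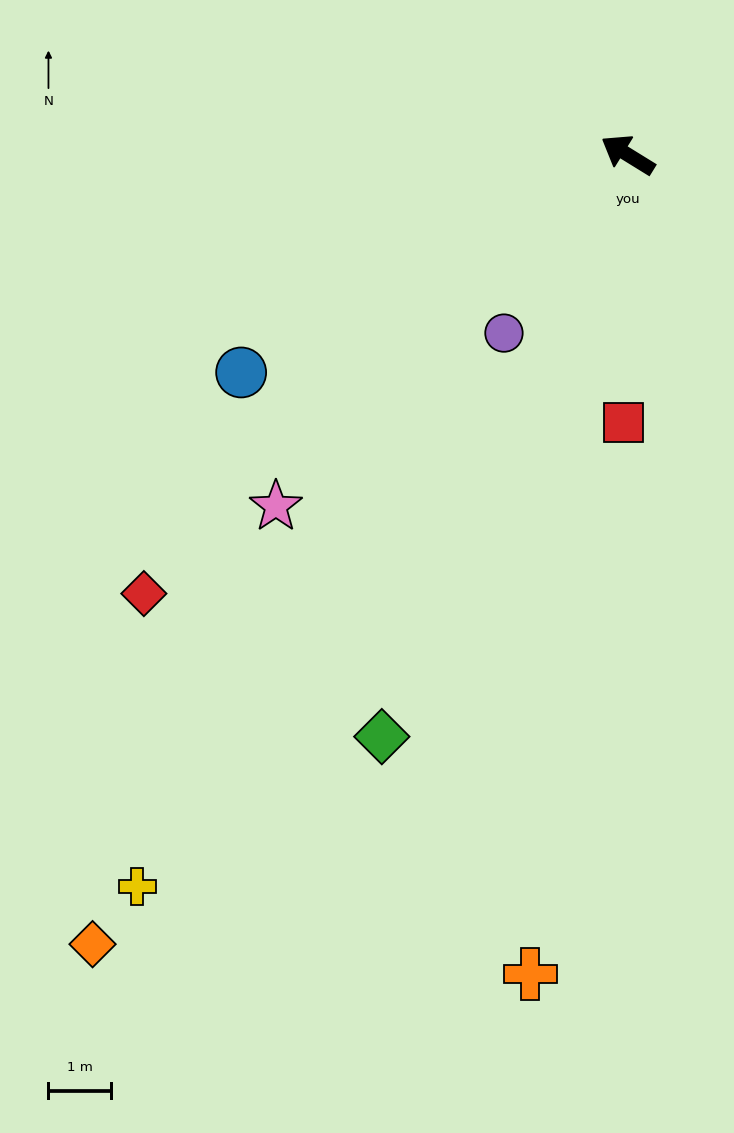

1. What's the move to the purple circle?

turn left 87°, forward 3.5 m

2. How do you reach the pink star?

turn left 77°, forward 7.9 m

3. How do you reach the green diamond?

turn left 99°, forward 10.0 m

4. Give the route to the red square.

turn left 121°, forward 4.3 m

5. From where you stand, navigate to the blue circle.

turn left 61°, forward 7.1 m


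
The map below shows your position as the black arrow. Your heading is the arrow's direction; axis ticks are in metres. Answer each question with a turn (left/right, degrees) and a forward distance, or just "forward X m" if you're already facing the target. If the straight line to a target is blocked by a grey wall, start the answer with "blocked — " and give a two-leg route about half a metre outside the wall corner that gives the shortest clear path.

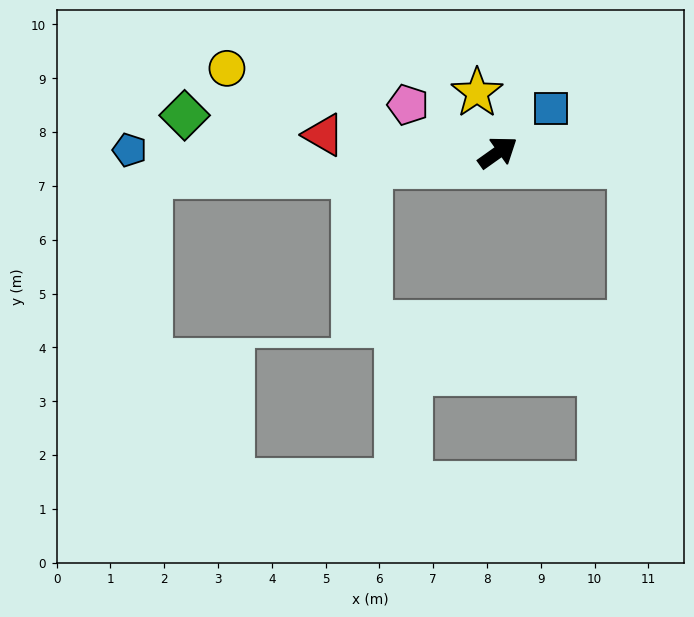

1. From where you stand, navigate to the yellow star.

turn left 74°, forward 1.2 m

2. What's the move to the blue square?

turn left 4°, forward 1.3 m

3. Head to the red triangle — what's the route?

turn left 139°, forward 3.3 m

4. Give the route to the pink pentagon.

turn left 117°, forward 1.9 m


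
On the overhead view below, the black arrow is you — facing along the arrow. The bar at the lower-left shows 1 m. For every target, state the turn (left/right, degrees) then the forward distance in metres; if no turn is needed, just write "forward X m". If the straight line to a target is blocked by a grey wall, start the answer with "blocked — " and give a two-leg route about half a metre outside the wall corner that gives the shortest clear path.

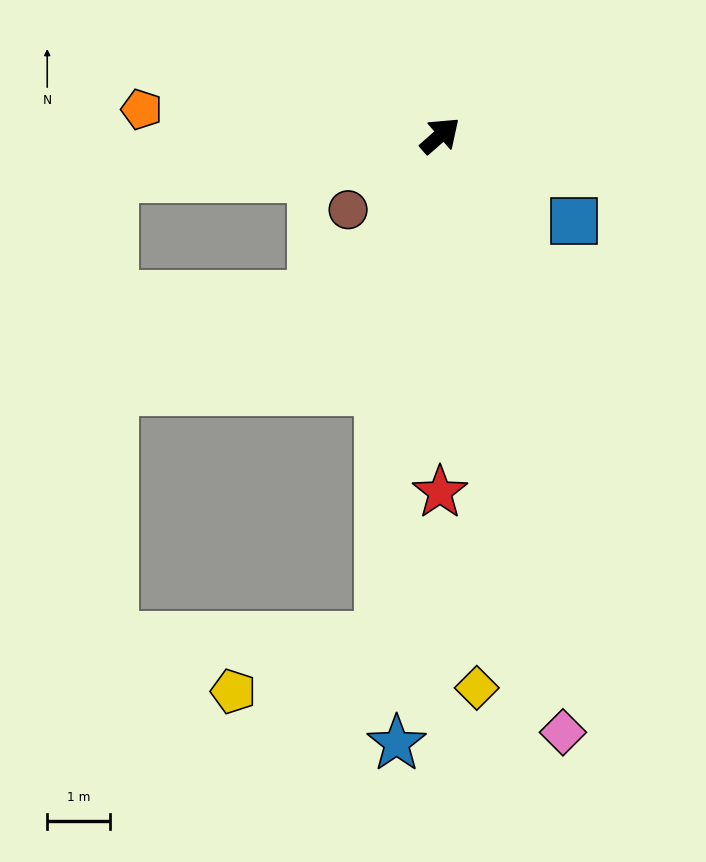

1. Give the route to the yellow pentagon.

blocked — turn right 138°, forward 8.1 m, then turn right 64°, forward 2.5 m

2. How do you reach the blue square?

turn right 74°, forward 2.5 m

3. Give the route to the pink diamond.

turn right 120°, forward 9.7 m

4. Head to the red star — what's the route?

turn right 131°, forward 5.7 m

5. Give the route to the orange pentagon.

turn left 134°, forward 4.8 m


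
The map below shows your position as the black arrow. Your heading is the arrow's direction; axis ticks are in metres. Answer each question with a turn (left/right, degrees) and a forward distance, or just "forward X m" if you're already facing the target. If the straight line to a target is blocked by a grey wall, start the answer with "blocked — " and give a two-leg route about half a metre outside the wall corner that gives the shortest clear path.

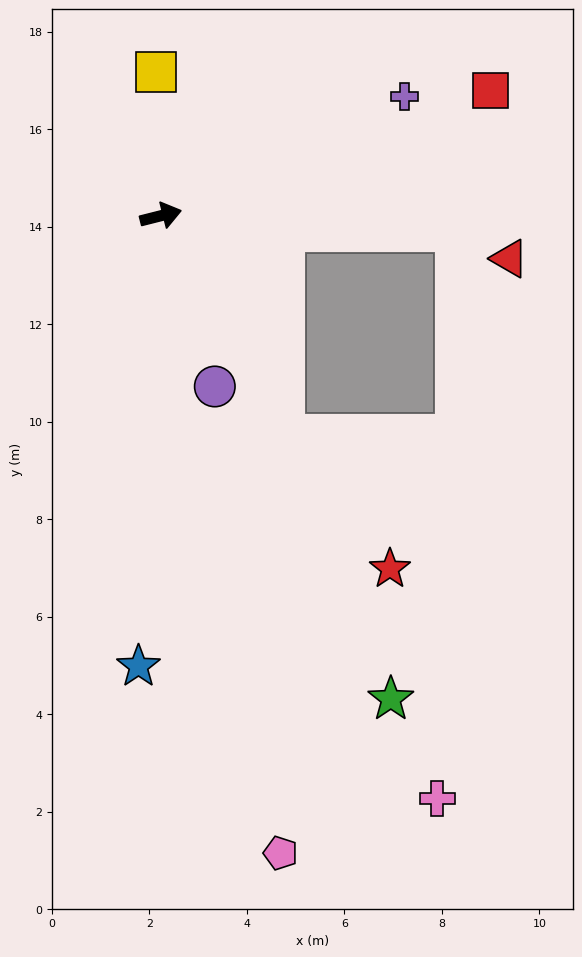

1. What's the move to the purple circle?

turn right 87°, forward 3.7 m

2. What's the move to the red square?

turn left 7°, forward 7.2 m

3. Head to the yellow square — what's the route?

turn left 78°, forward 2.9 m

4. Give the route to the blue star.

turn right 107°, forward 9.3 m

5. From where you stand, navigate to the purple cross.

turn left 12°, forward 5.6 m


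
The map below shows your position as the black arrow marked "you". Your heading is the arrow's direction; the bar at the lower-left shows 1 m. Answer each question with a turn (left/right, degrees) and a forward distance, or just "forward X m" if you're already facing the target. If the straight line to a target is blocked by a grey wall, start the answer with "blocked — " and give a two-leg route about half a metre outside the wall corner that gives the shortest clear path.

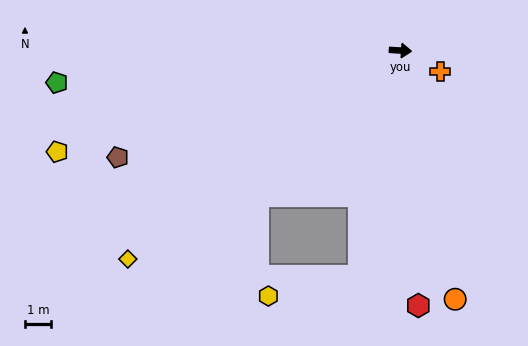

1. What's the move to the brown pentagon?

turn right 156°, forward 11.6 m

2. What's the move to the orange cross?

turn right 24°, forward 1.7 m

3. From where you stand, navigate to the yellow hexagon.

blocked — turn right 97°, forward 8.8 m, then turn right 67°, forward 3.6 m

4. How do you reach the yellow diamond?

turn right 139°, forward 13.2 m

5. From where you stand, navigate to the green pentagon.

turn right 171°, forward 13.2 m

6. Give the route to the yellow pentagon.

turn right 160°, forward 13.7 m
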